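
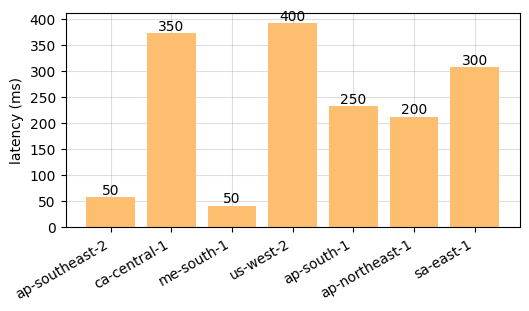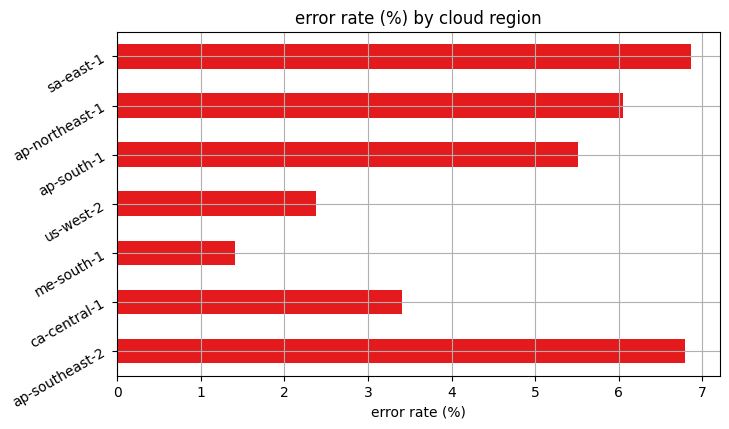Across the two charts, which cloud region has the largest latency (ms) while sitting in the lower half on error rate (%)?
Chart 2 median error rate (%) ≈ 6; below-median cloud regions: ca-central-1, me-south-1, us-west-2. Among those, us-west-2 has the highest latency (ms) (≈ 400).

us-west-2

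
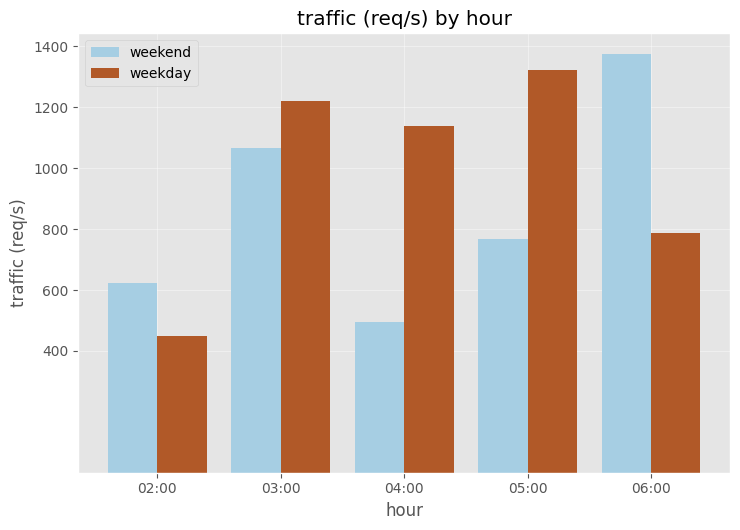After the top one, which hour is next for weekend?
03:00

Top 3 for weekend: 06:00 ≈ 1400, 03:00 ≈ 1000, 05:00 ≈ 800.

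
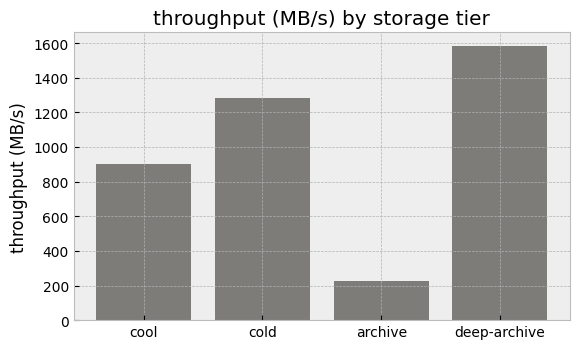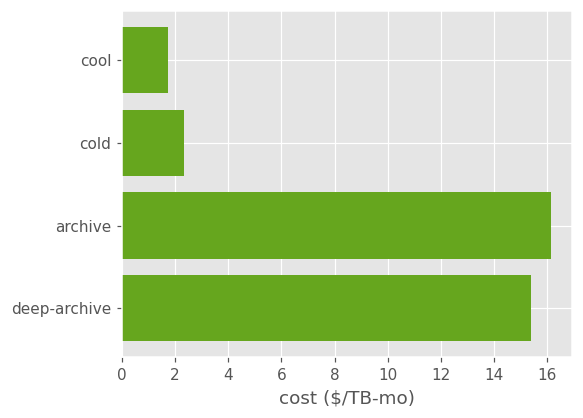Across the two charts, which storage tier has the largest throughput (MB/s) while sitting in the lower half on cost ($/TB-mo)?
Chart 2 median cost ($/TB-mo) ≈ 8; below-median storage tiers: cool, cold. Among those, cold has the highest throughput (MB/s) (≈ 1200).

cold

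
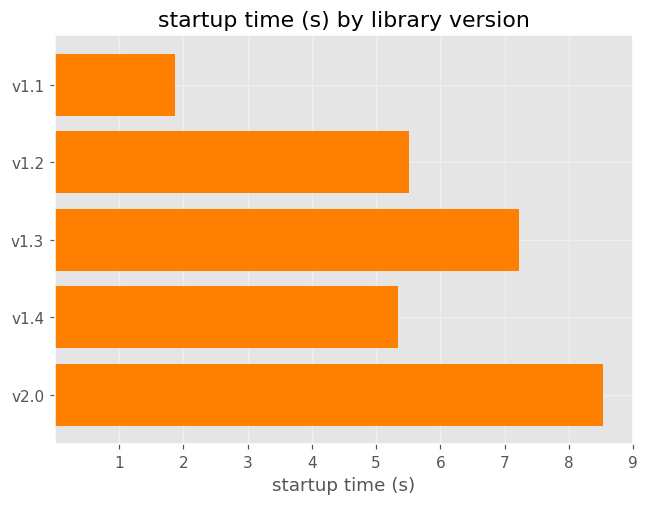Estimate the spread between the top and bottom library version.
≈ 7

Max v2.0 ≈ 9, min v1.1 ≈ 2; range ≈ 7.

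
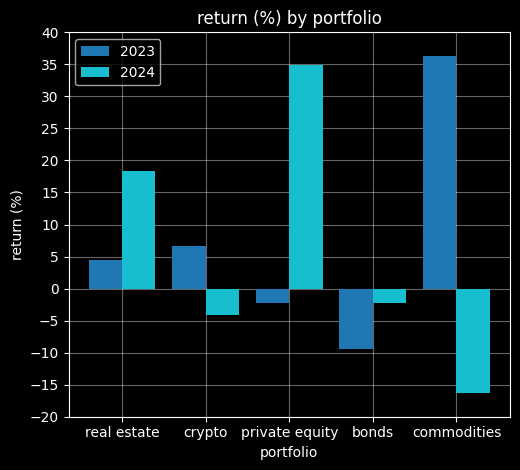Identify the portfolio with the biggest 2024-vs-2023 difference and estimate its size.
commodities, ≈ 50 %

commodities: 2024 ≈ -15, 2023 ≈ 35 → gap ≈ 50. Next-largest (private equity) is only ≈ 35.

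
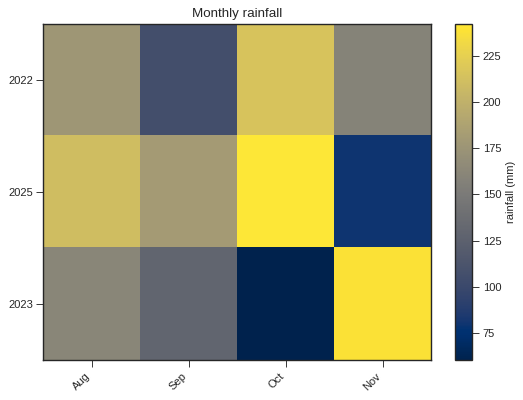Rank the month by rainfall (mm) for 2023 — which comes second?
Aug

Top 3 for 2023: Nov ≈ 240, Aug ≈ 160, Sep ≈ 120.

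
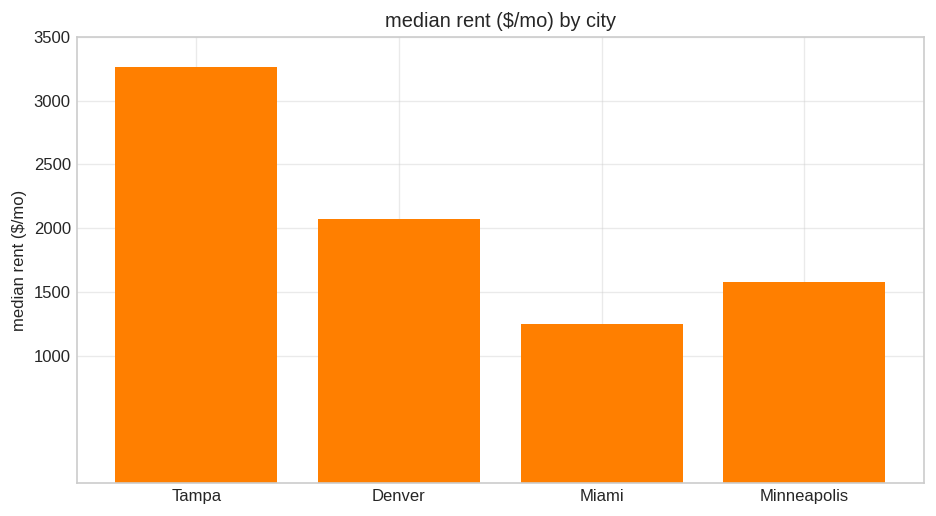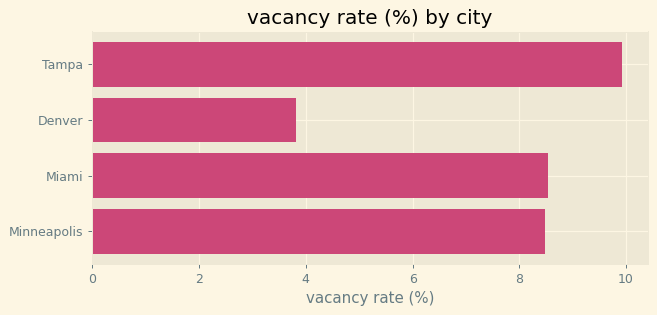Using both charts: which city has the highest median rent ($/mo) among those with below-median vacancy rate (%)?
Chart 2 median vacancy rate (%) ≈ 9; below-median cities: Denver, Minneapolis. Among those, Denver has the highest median rent ($/mo) (≈ 2000).

Denver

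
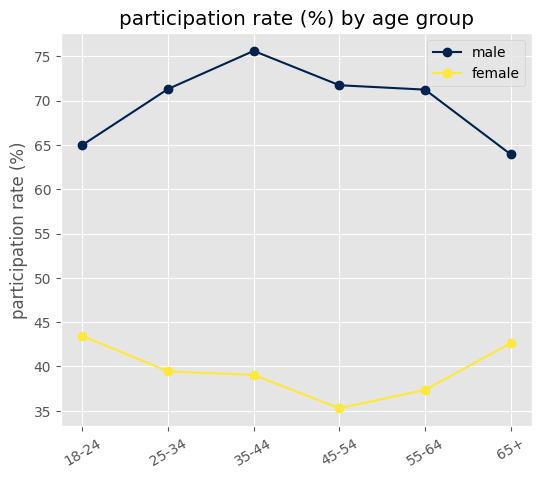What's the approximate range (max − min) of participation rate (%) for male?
Max 35-44 ≈ 75, min 65+ ≈ 65; range ≈ 10.

≈ 10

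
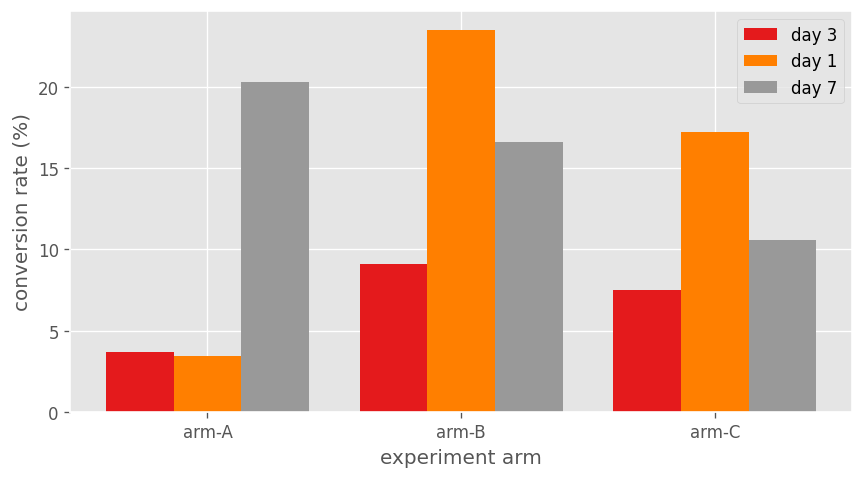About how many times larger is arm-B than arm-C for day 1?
≈ 1.33×

arm-B ≈ 24, arm-C ≈ 18; 24/18 ≈ 1.33.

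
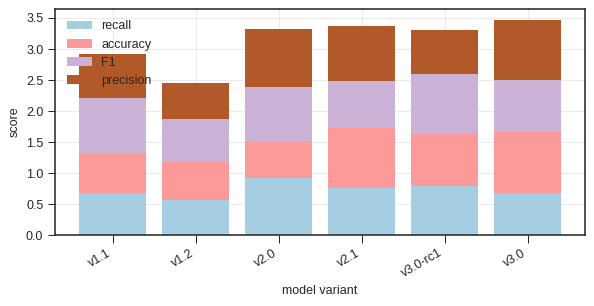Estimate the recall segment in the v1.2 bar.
recall top ≈ 0.5, bottom ≈ 0.0; segment ≈ 0.5.

≈ 0.5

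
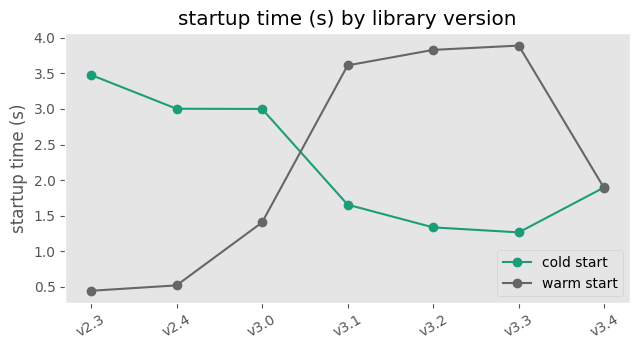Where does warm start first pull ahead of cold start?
v3.0: warm start ≈ 1.5 vs cold start ≈ 3.0 (not yet); v3.1: warm start ≈ 3.5 vs cold start ≈ 1.5 (first crossover).

v3.1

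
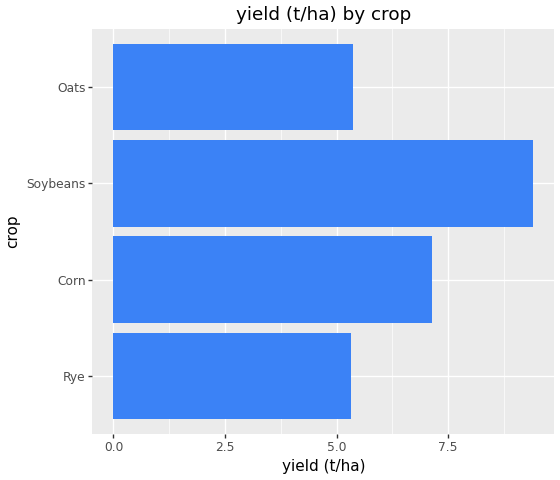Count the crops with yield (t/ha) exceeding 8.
1

Above 8: Soybeans.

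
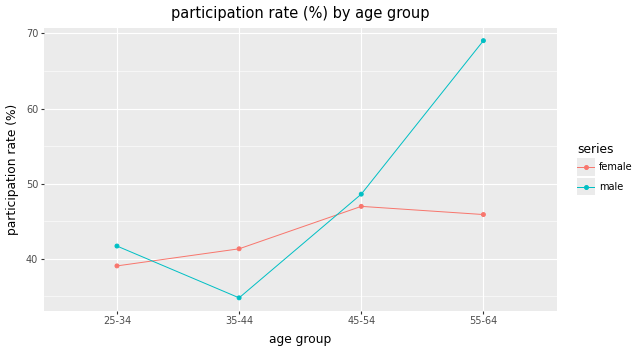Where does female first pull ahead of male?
35-44

25-34: female ≈ 40 vs male ≈ 40 (not yet); 35-44: female ≈ 40 vs male ≈ 35 (first crossover).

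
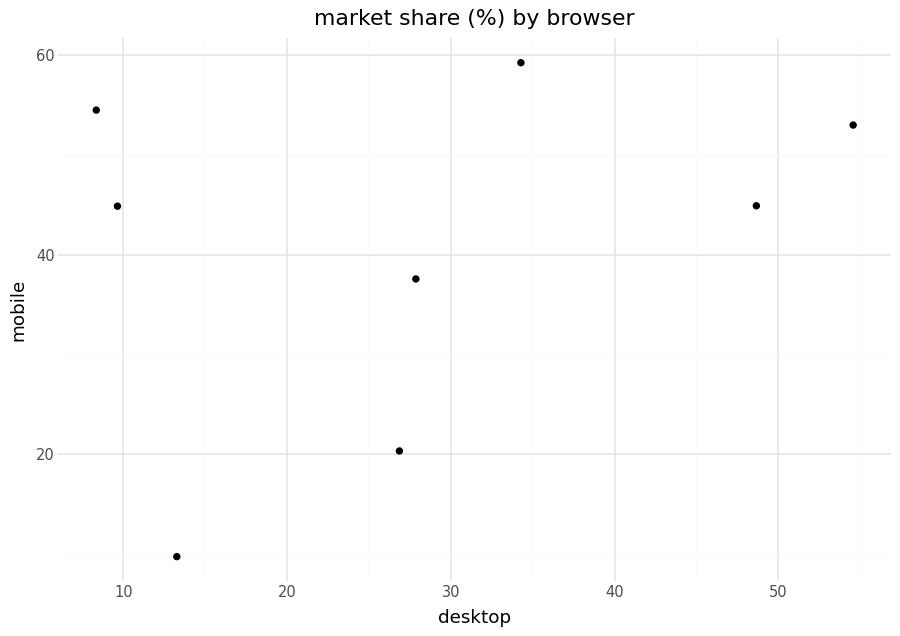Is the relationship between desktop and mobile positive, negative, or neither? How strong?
Points are positively correlated; weak (|r| ≈ 0.3).

positive, weak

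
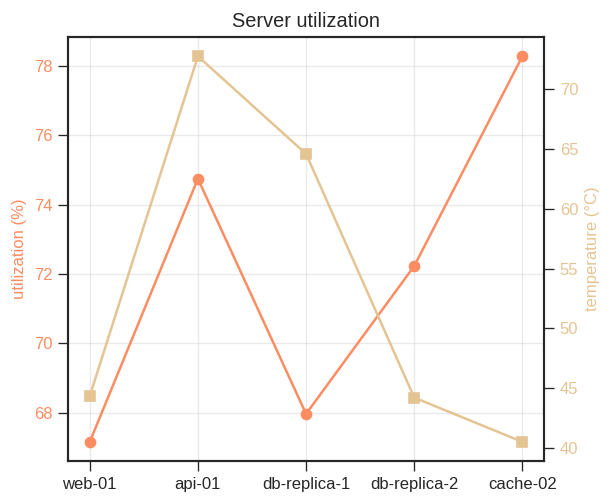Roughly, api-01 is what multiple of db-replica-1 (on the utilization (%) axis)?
≈ 1.1×

api-01 ≈ 75, db-replica-1 ≈ 68; 75/68 ≈ 1.1.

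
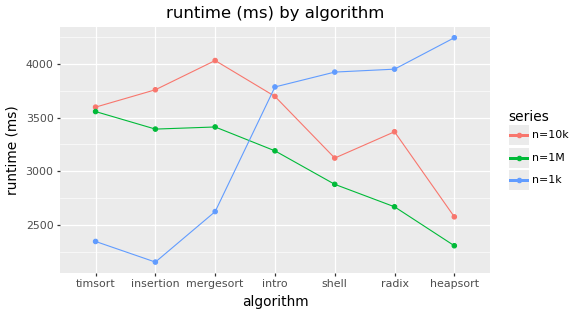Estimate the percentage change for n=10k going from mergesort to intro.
mergesort ≈ 4000, intro ≈ 3600; (3600 − 4000) / 4000 ≈ -10%.

≈ -10%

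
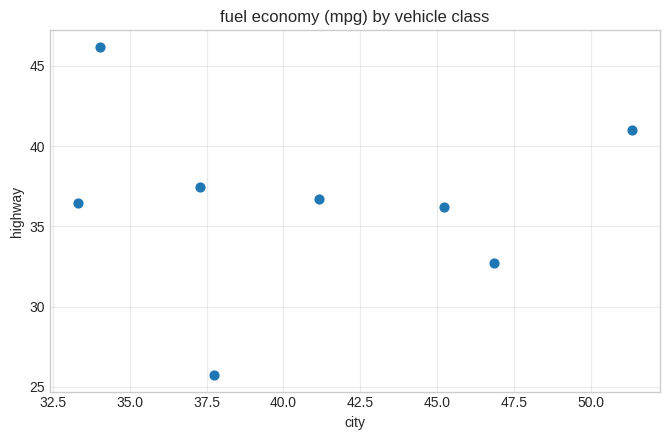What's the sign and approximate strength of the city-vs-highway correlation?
Points are roughly uncorrelated; weak (|r| ≈ 0.0).

no clear correlation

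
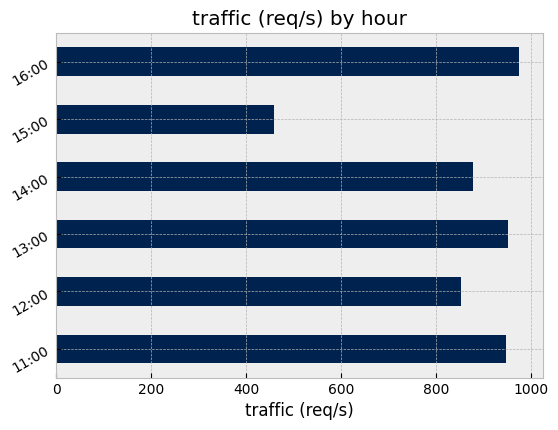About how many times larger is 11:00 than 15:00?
≈ 1.8×

11:00 ≈ 900, 15:00 ≈ 500; 900/500 ≈ 1.8.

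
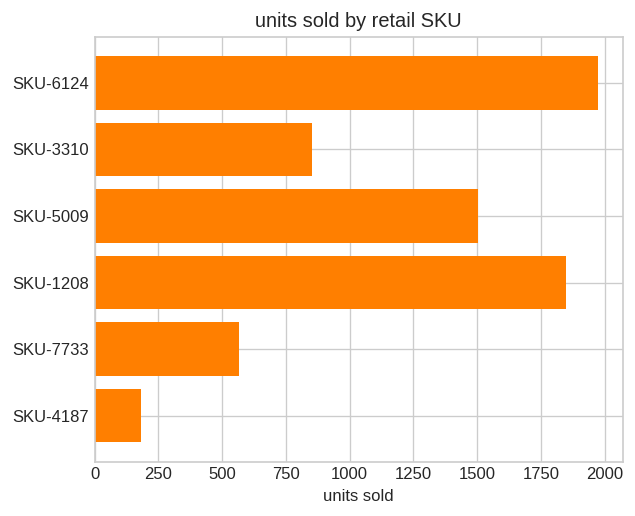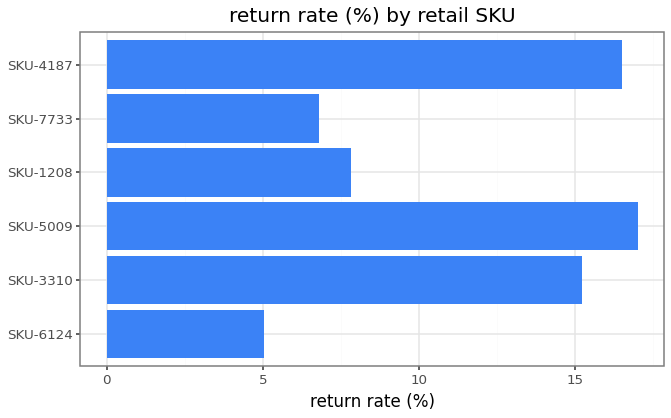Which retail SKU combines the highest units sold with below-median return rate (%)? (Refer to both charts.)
Chart 2 median return rate (%) ≈ 12; below-median retail SKUs: SKU-6124, SKU-1208, SKU-7733. Among those, SKU-6124 has the highest units sold (≈ 2000).

SKU-6124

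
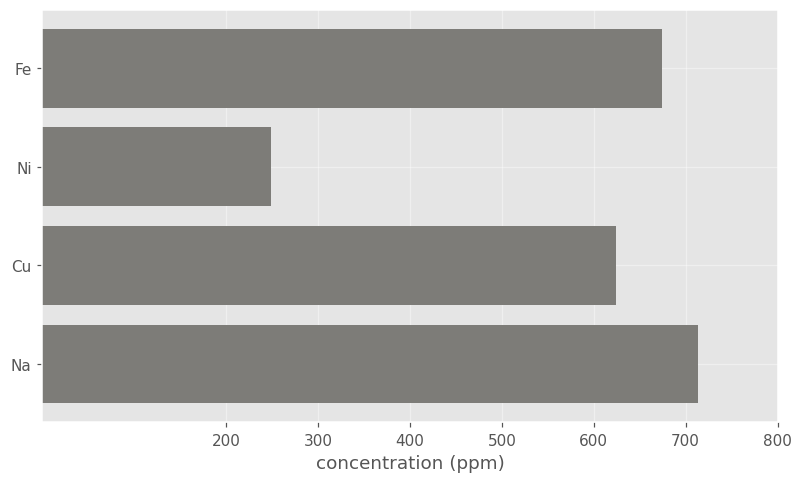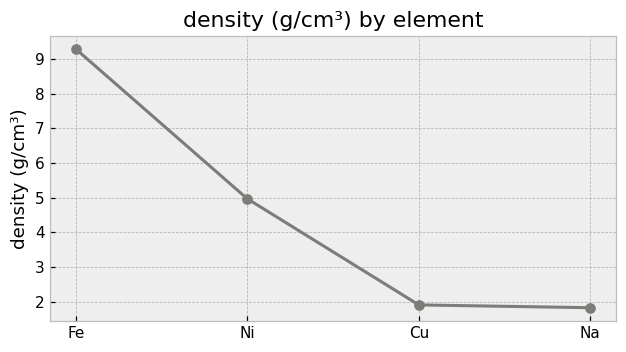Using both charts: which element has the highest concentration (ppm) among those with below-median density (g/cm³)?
Na

Chart 2 median density (g/cm³) ≈ 3; below-median elements: Cu, Na. Among those, Na has the highest concentration (ppm) (≈ 700).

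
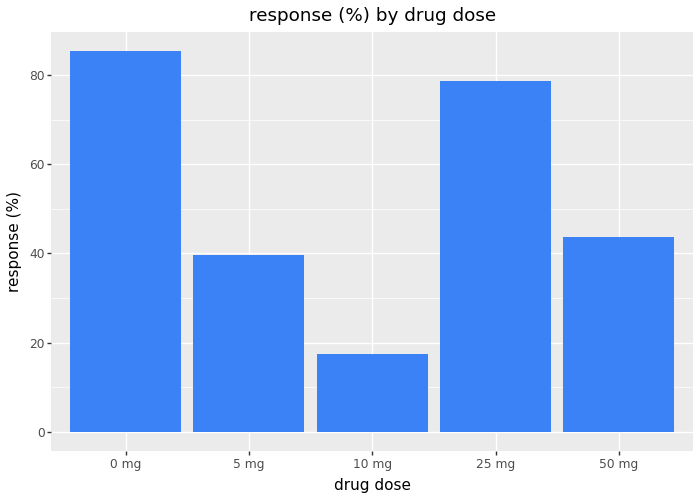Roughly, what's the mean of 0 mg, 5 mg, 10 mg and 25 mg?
≈ 58

(90 + 40 + 20 + 80) / 4 ≈ 58.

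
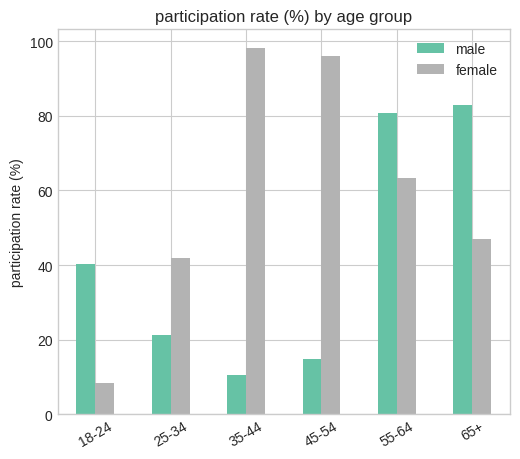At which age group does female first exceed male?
25-34

18-24: female ≈ 10 vs male ≈ 40 (not yet); 25-34: female ≈ 40 vs male ≈ 20 (first crossover).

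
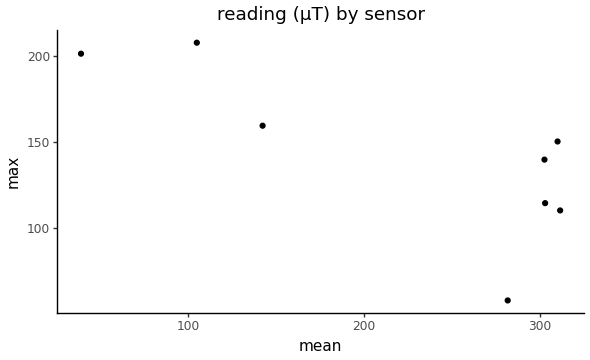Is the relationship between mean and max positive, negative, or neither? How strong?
Points are negatively correlated; strong (|r| ≈ 0.8).

negative, strong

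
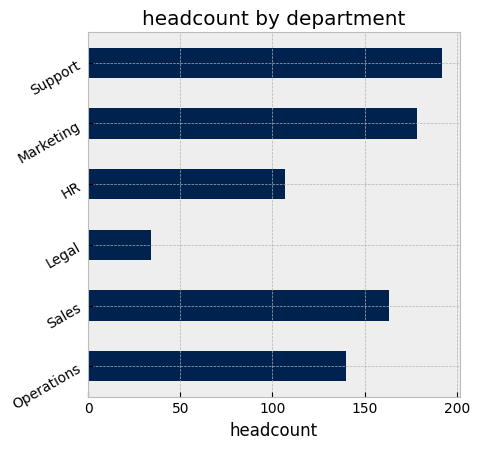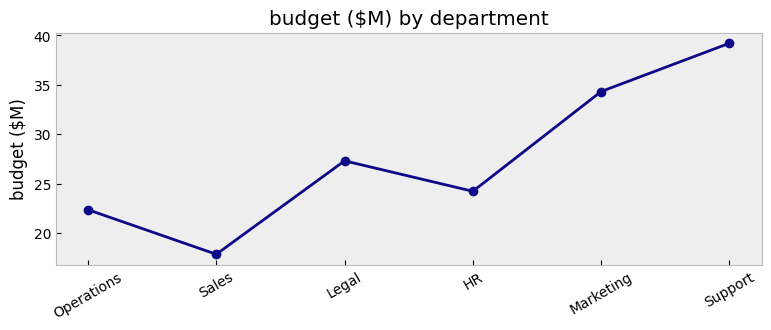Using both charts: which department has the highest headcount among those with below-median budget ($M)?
Sales

Chart 2 median budget ($M) ≈ 25; below-median departments: Operations, Sales, HR. Among those, Sales has the highest headcount (≈ 160).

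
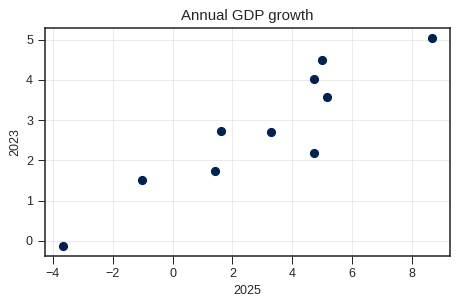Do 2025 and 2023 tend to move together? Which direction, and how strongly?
Points are positively correlated; strong (|r| ≈ 0.9).

positive, strong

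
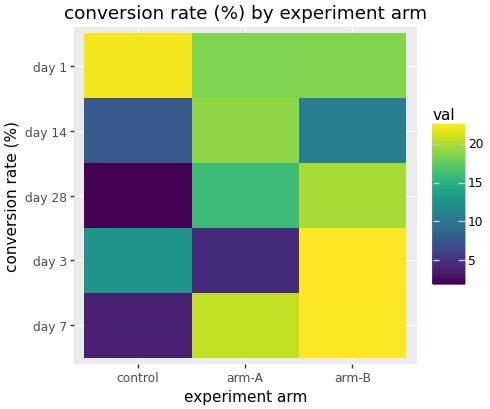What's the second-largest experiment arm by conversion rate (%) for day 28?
arm-A

Top 3 for day 28: arm-B ≈ 20, arm-A ≈ 16, control ≈ 2.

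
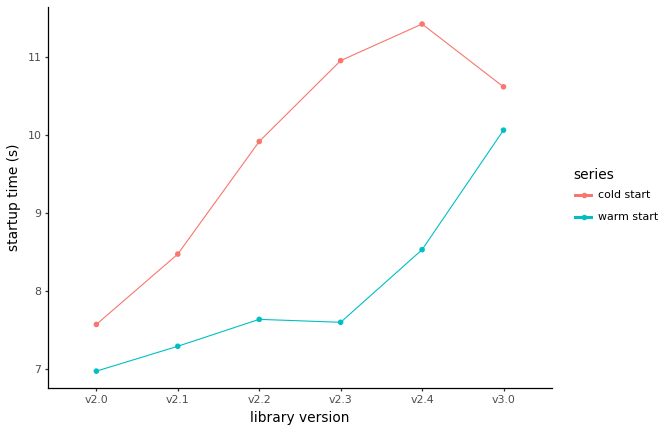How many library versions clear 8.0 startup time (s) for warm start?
Above 8.0: v2.4, v3.0.

2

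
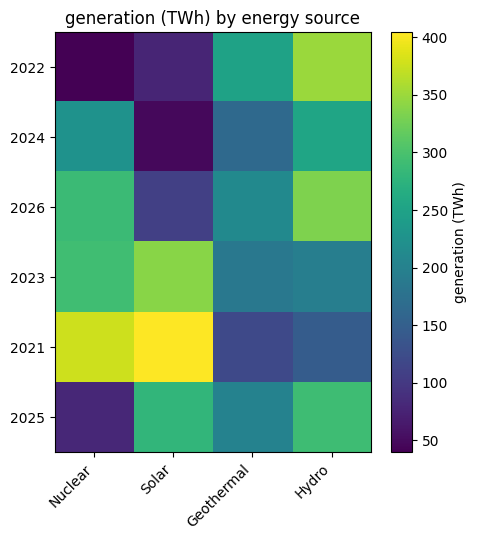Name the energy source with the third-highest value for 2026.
Top 4 for 2026: Hydro ≈ 350, Nuclear ≈ 300, Geothermal ≈ 200, Solar ≈ 100.

Geothermal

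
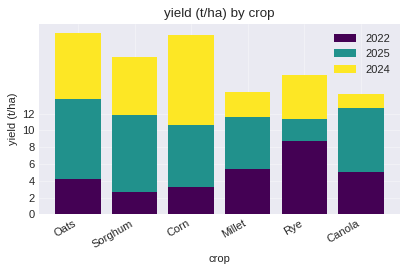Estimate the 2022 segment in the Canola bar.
≈ 6

2022 top ≈ 6, bottom ≈ 0; segment ≈ 6.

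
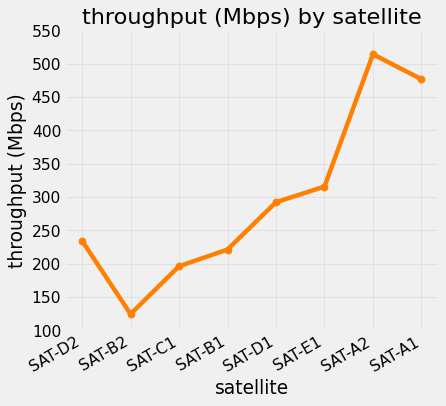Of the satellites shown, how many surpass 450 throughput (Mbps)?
Above 450: SAT-A2, SAT-A1.

2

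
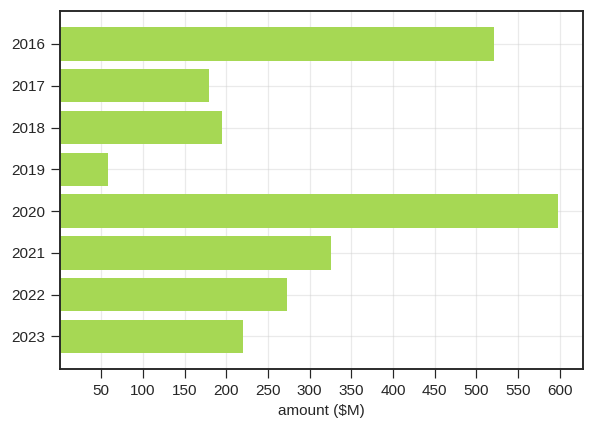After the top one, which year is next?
Top 3: 2020 ≈ 600, 2016 ≈ 500, 2021 ≈ 350.

2016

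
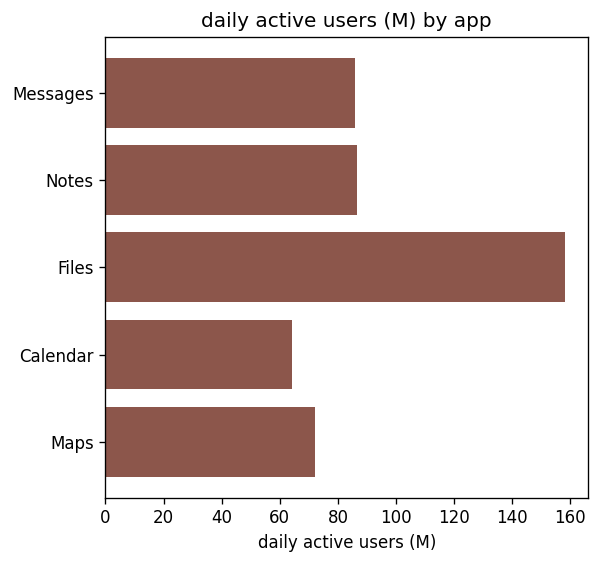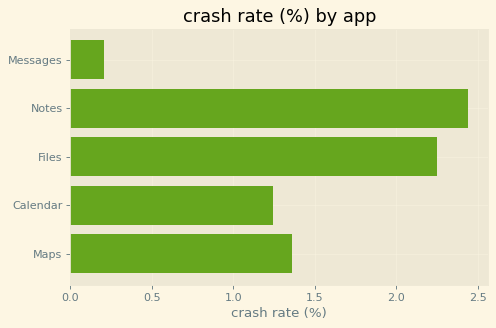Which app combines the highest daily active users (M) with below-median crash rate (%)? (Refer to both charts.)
Messages

Chart 2 median crash rate (%) ≈ 1.5; below-median apps: Messages, Calendar. Among those, Messages has the highest daily active users (M) (≈ 80).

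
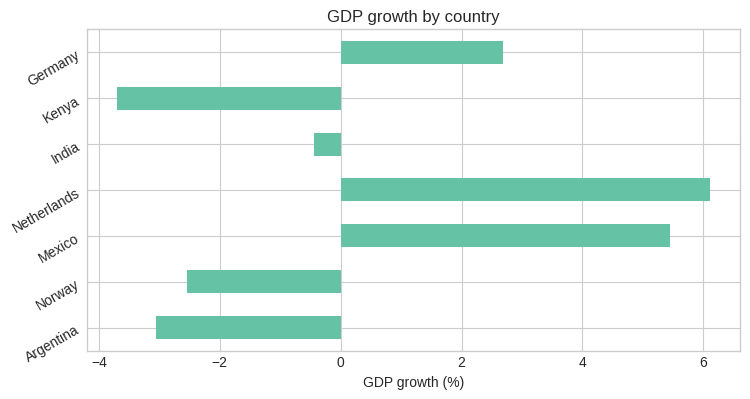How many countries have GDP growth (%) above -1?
4

Above -1: Mexico, Netherlands, India, Germany.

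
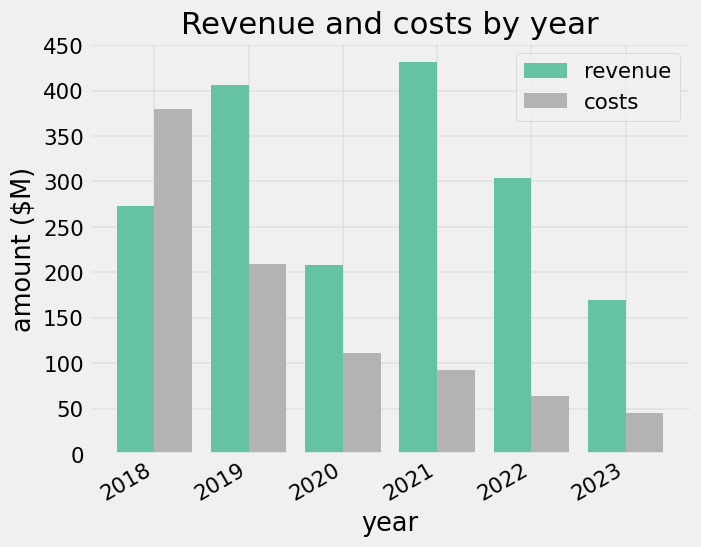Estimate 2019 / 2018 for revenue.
2019 ≈ 400, 2018 ≈ 250; 400/250 ≈ 1.6.

≈ 1.6×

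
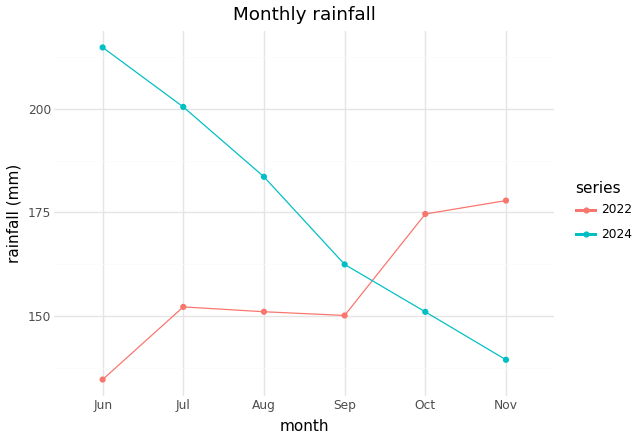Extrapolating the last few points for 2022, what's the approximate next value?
Last three: 150, 170, 180 → slope ≈ 15/step → next ≈ 195.

≈ 195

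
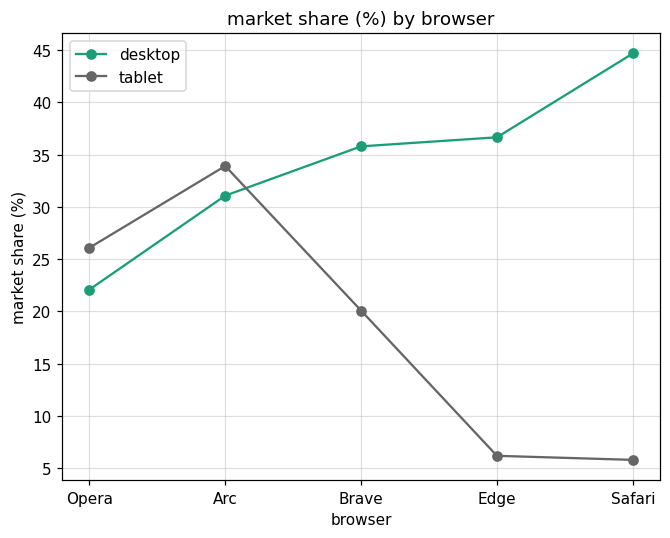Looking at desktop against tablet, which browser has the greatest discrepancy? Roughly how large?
Safari: desktop ≈ 45, tablet ≈ 5 → gap ≈ 40. Next-largest (Edge) is only ≈ 30.

Safari, ≈ 40 %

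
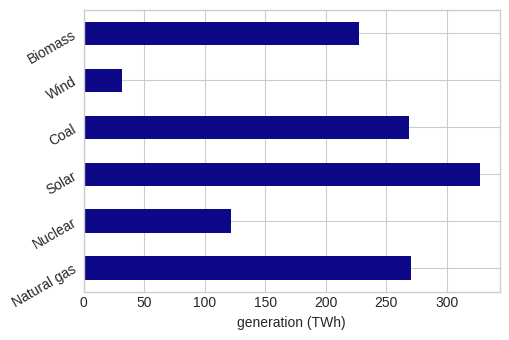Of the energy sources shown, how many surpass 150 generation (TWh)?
4

Above 150: Natural gas, Solar, Coal, Biomass.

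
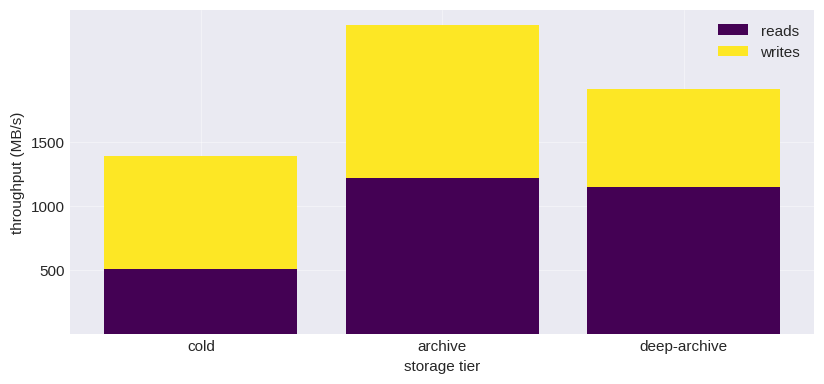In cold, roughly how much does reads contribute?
reads top ≈ 500, bottom ≈ 0; segment ≈ 500.

≈ 500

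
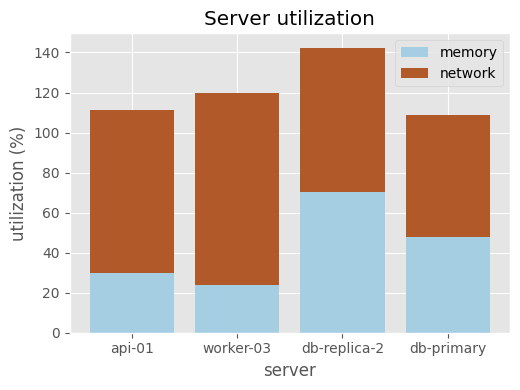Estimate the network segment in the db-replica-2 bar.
network top ≈ 140, bottom ≈ 80; segment ≈ 60.

≈ 60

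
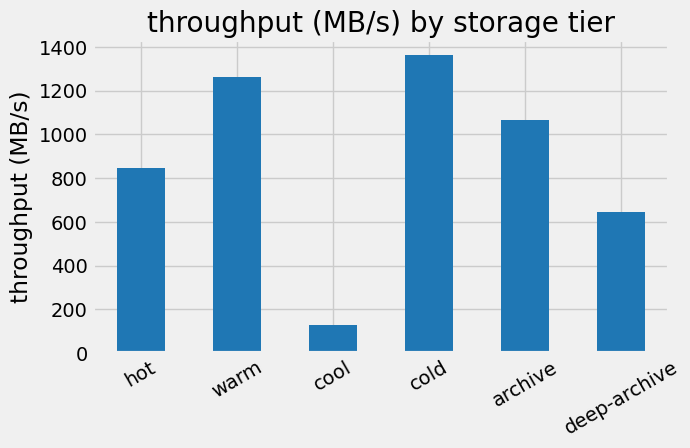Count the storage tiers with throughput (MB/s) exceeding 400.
Above 400: hot, warm, cold, archive, deep-archive.

5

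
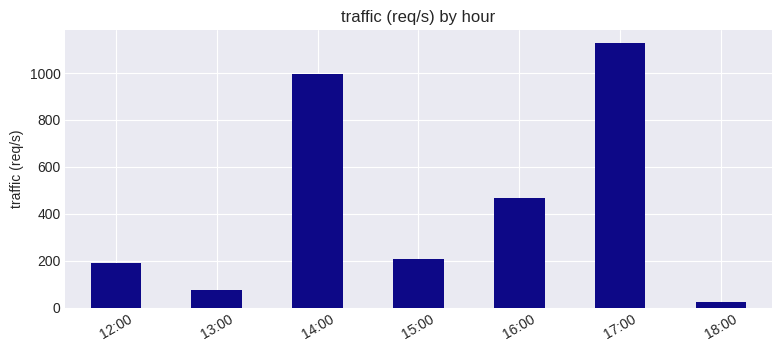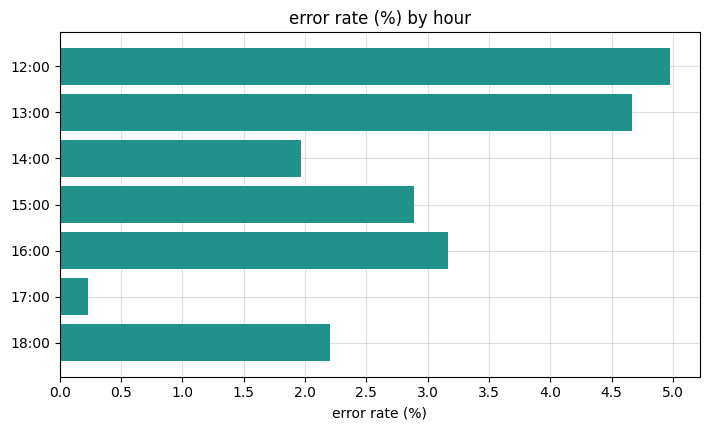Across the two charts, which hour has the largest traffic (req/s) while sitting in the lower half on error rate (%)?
17:00

Chart 2 median error rate (%) ≈ 3; below-median hours: 14:00, 17:00, 18:00. Among those, 17:00 has the highest traffic (req/s) (≈ 1200).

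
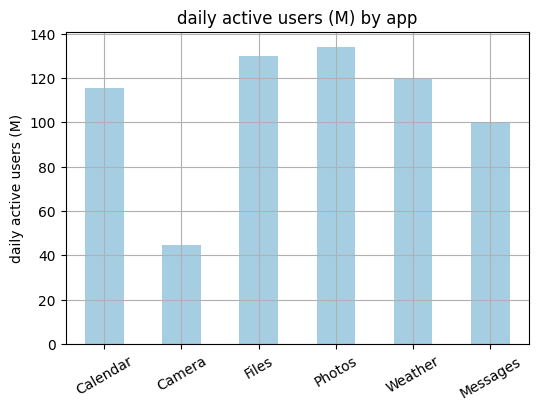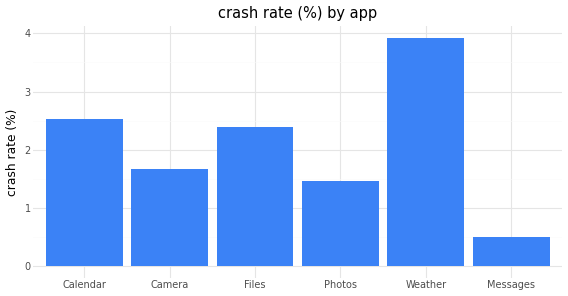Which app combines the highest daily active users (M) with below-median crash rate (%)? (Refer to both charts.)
Photos

Chart 2 median crash rate (%) ≈ 2; below-median apps: Camera, Photos, Messages. Among those, Photos has the highest daily active users (M) (≈ 140).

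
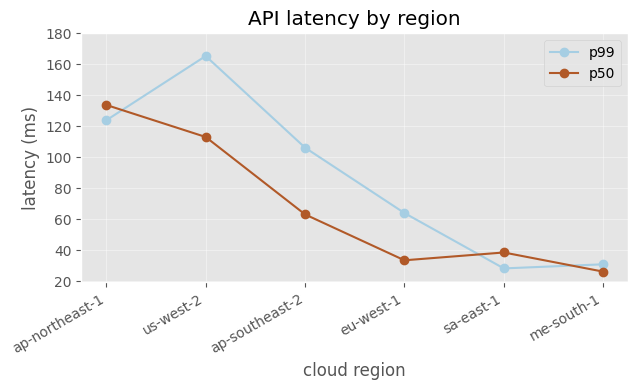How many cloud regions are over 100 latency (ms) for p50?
2

Above 100: ap-northeast-1, us-west-2.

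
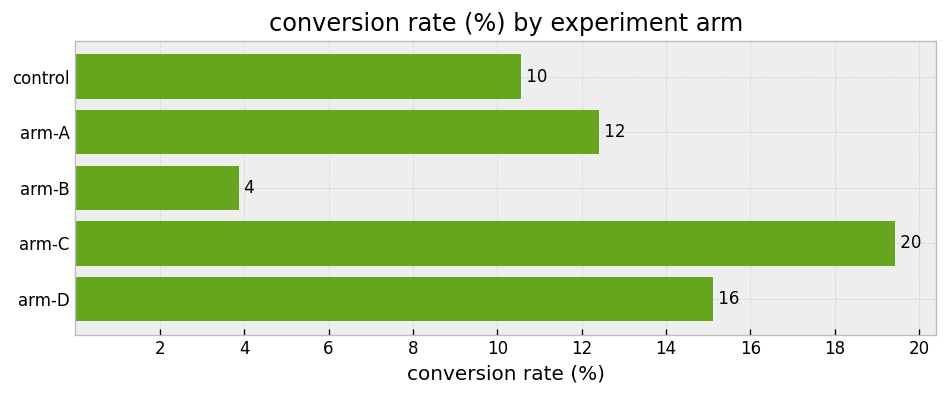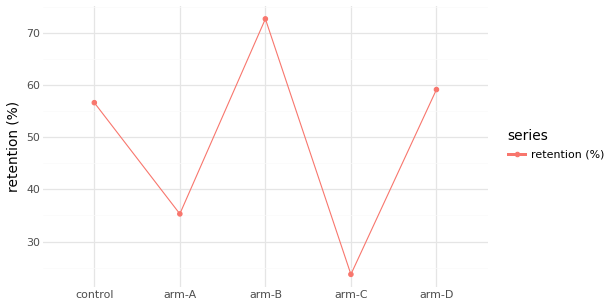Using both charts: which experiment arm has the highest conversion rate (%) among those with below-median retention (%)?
arm-C

Chart 2 median retention (%) ≈ 60; below-median experiment arms: arm-A, arm-C. Among those, arm-C has the highest conversion rate (%) (≈ 20).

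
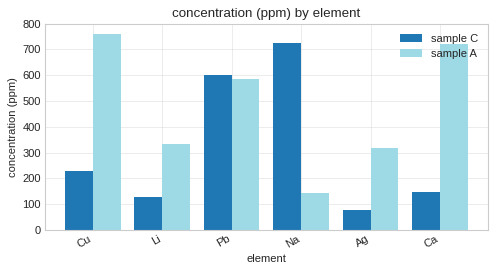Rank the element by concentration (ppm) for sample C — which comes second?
Top 3 for sample C: Na ≈ 700, Pb ≈ 600, Cu ≈ 200.

Pb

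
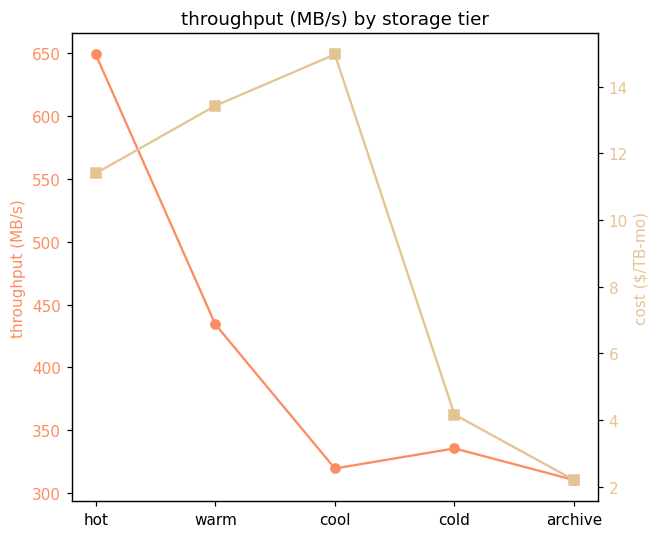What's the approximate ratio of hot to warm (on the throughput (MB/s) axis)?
≈ 1.44×

hot ≈ 650, warm ≈ 450; 650/450 ≈ 1.44.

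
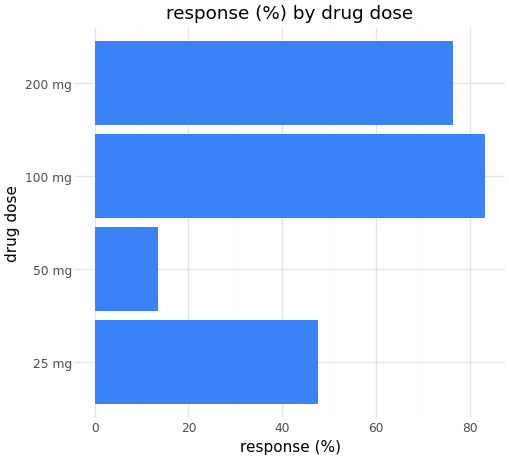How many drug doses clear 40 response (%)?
Above 40: 25 mg, 100 mg, 200 mg.

3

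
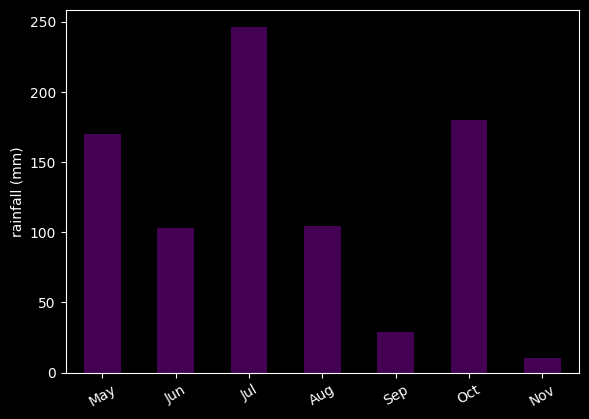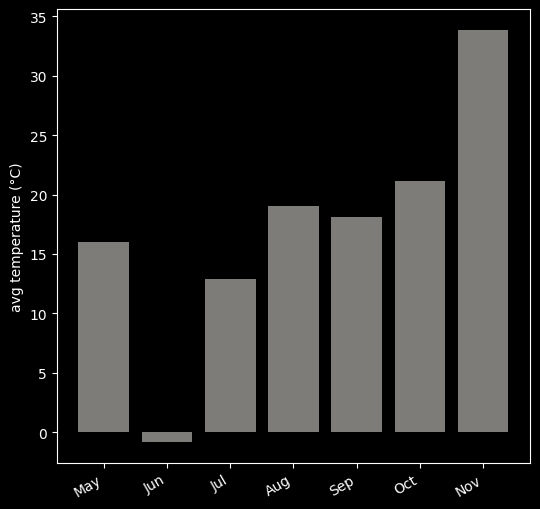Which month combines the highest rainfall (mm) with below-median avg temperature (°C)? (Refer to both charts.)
Chart 2 median avg temperature (°C) ≈ 20; below-median months: May, Jun, Jul. Among those, Jul has the highest rainfall (mm) (≈ 250).

Jul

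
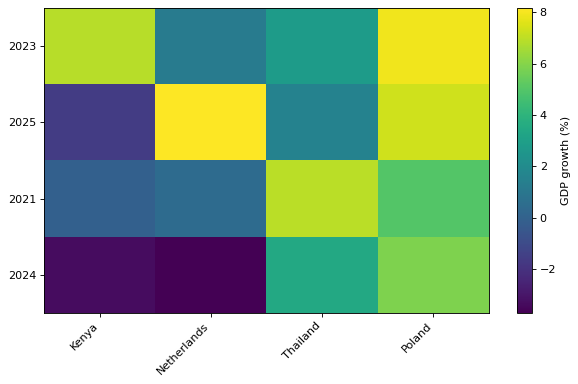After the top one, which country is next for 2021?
Top 3 for 2021: Thailand ≈ 7, Poland ≈ 5, Netherlands ≈ 0.

Poland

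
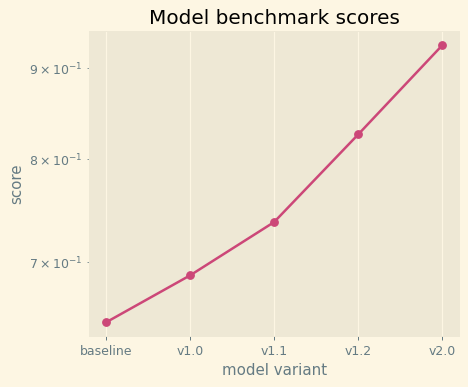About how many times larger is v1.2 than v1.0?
≈ 1.21×

v1.2 ≈ 0.85, v1.0 ≈ 0.70; 0.85/0.70 ≈ 1.21.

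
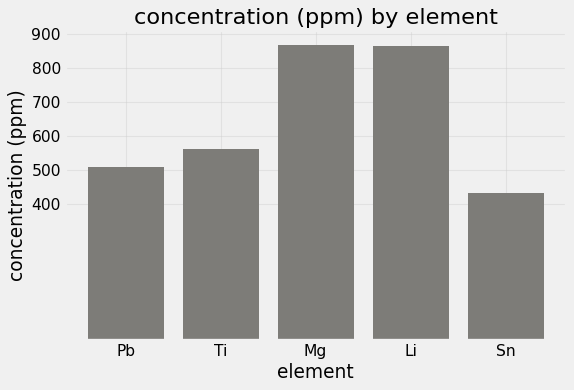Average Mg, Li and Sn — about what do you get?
(900 + 900 + 400) / 3 ≈ 733.

≈ 733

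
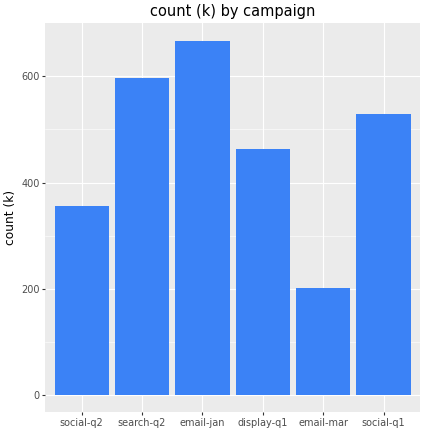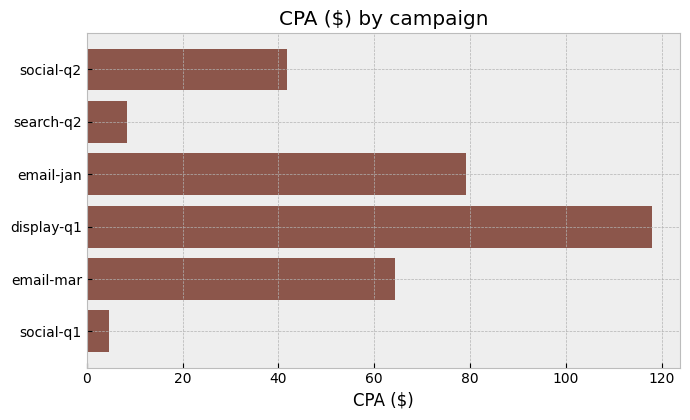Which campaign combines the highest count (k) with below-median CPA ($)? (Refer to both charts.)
Chart 2 median CPA ($) ≈ 60; below-median campaigns: social-q2, search-q2, social-q1. Among those, search-q2 has the highest count (k) (≈ 600).

search-q2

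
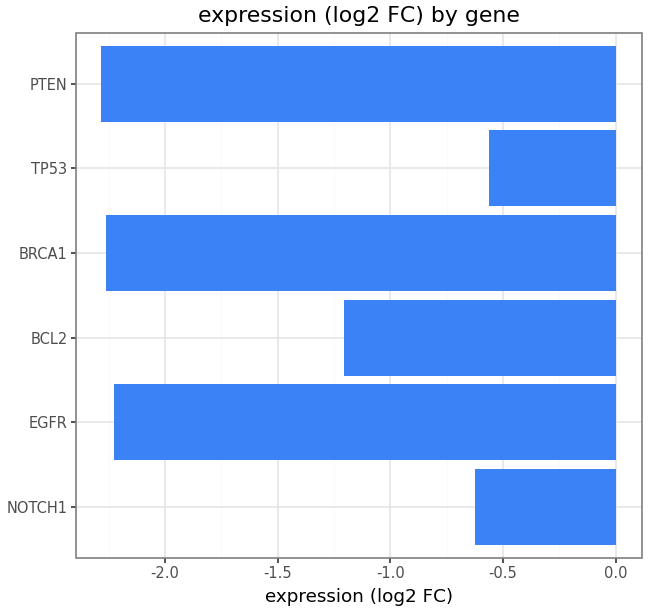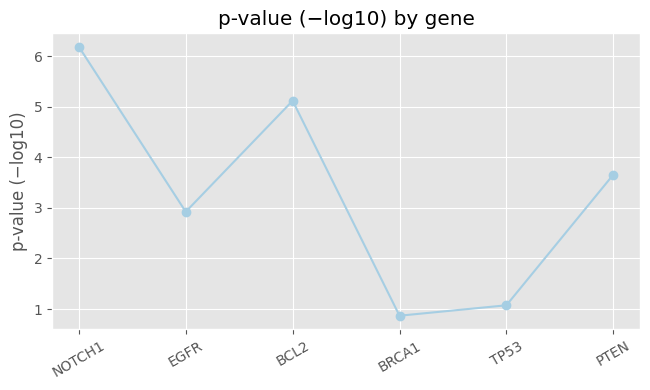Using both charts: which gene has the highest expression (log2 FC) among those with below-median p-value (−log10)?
TP53

Chart 2 median p-value (−log10) ≈ 3; below-median genes: EGFR, BRCA1, TP53. Among those, TP53 has the highest expression (log2 FC) (≈ -1).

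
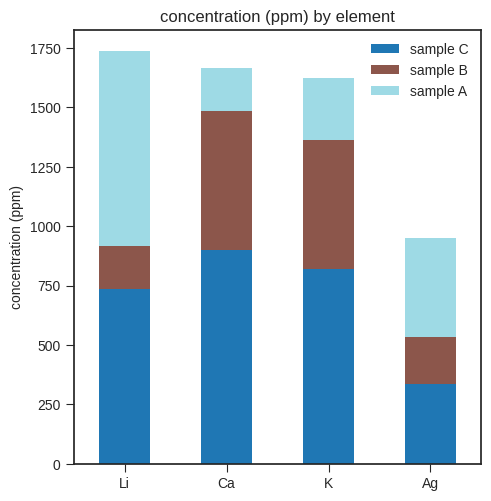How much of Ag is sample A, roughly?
≈ 400

sample A top ≈ 1000, bottom ≈ 600; segment ≈ 400.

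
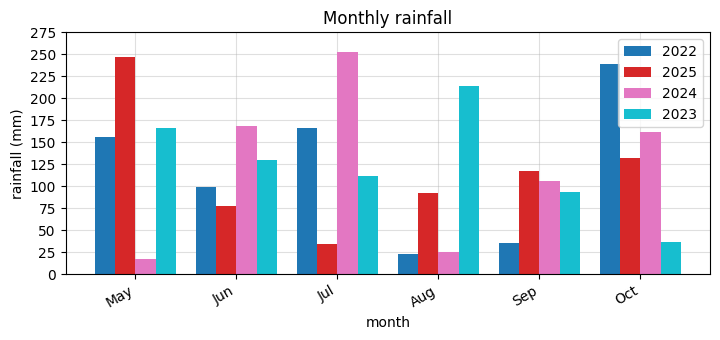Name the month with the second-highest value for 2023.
May

Top 3 for 2023: Aug ≈ 225, May ≈ 175, Jun ≈ 125.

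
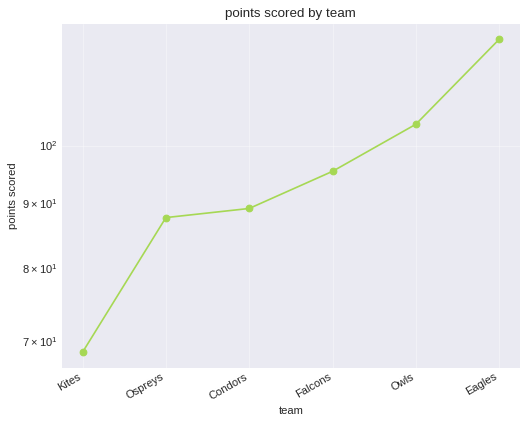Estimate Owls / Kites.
Owls ≈ 105, Kites ≈ 70; 105/70 ≈ 1.5.

≈ 1.5×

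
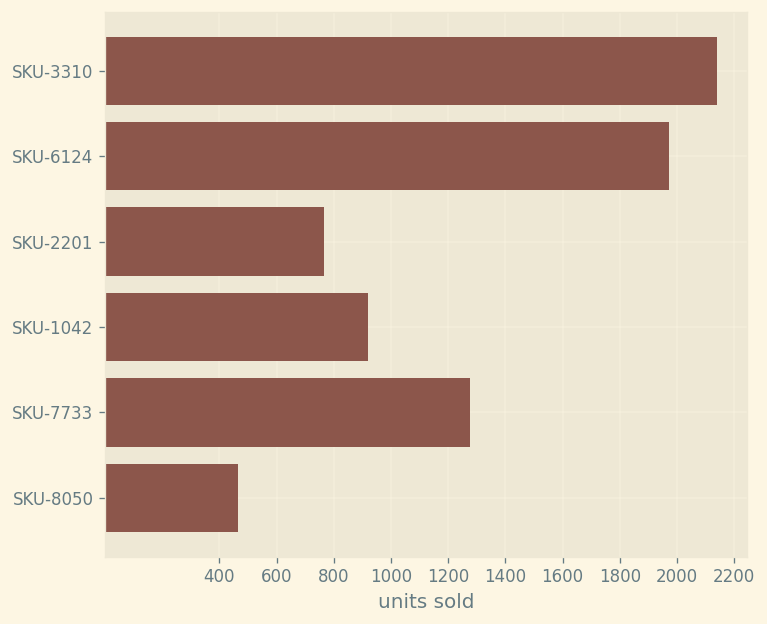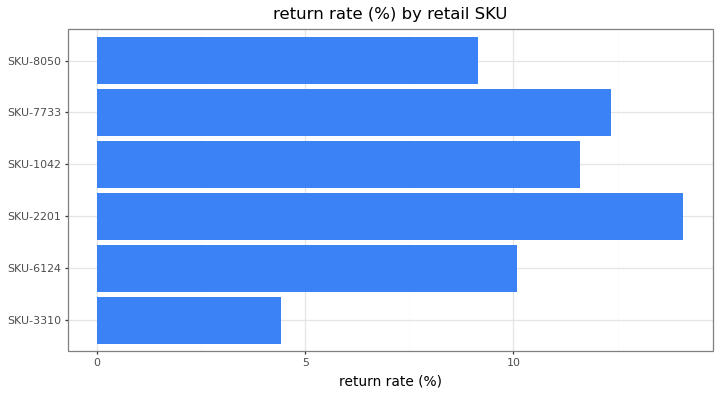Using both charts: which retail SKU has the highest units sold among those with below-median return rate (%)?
Chart 2 median return rate (%) ≈ 10; below-median retail SKUs: SKU-3310, SKU-6124, SKU-8050. Among those, SKU-3310 has the highest units sold (≈ 2200).

SKU-3310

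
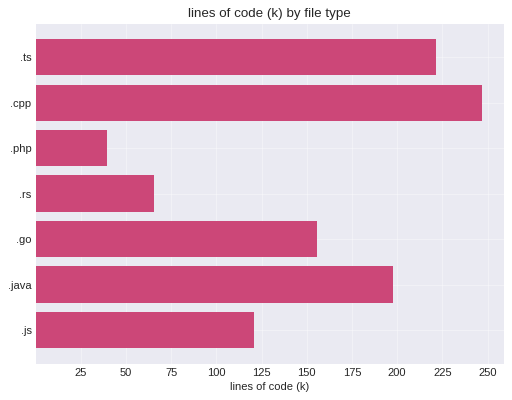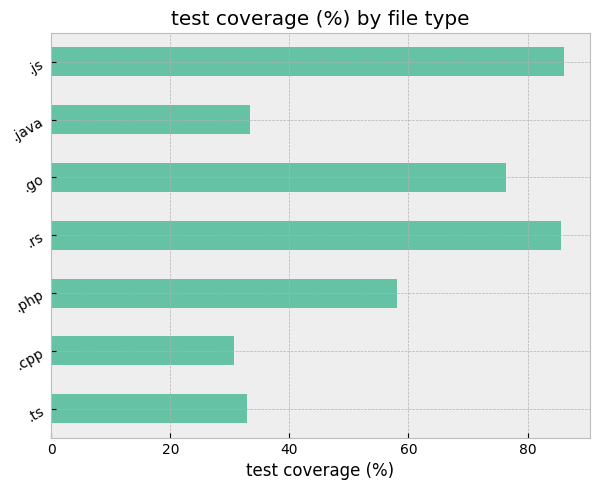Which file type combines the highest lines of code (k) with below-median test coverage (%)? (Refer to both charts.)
.cpp

Chart 2 median test coverage (%) ≈ 60; below-median file types: .ts, .cpp, .java. Among those, .cpp has the highest lines of code (k) (≈ 250).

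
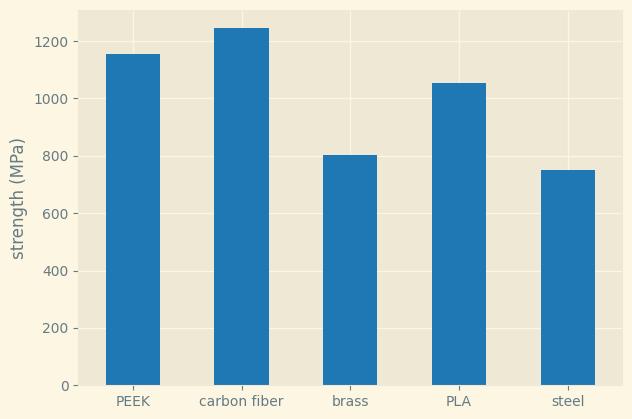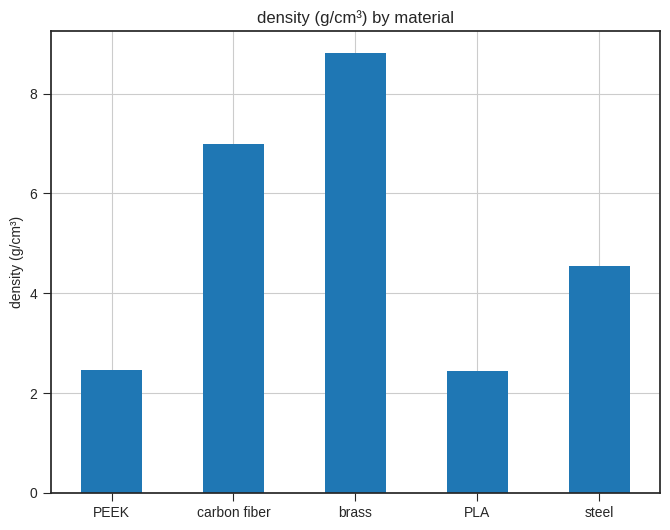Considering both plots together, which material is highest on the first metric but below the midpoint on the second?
Chart 2 median density (g/cm³) ≈ 5; below-median materials: PEEK, PLA. Among those, PEEK has the highest strength (MPa) (≈ 1200).

PEEK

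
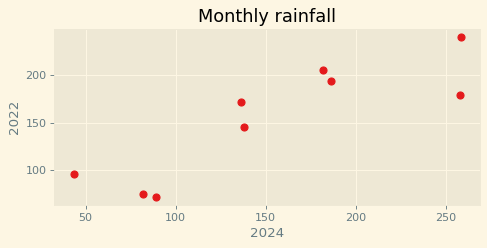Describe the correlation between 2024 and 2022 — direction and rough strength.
positive, strong

Points are positively correlated; strong (|r| ≈ 0.9).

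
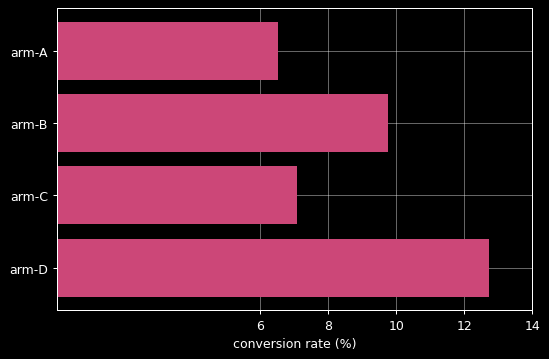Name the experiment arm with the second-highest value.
Top 3: arm-D ≈ 12, arm-B ≈ 10, arm-C ≈ 8.

arm-B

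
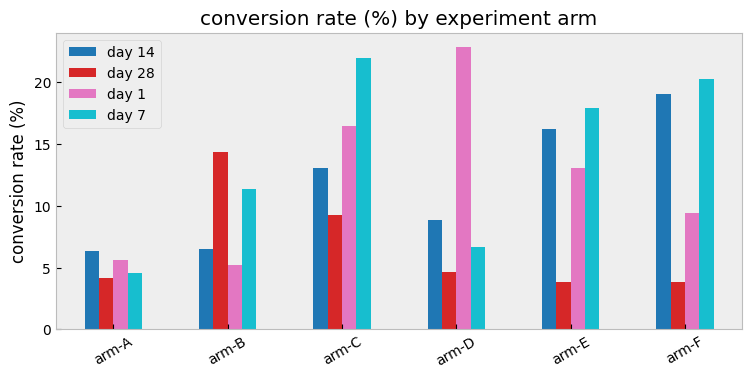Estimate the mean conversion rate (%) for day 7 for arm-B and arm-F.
(12 + 20) / 2 ≈ 16.

≈ 16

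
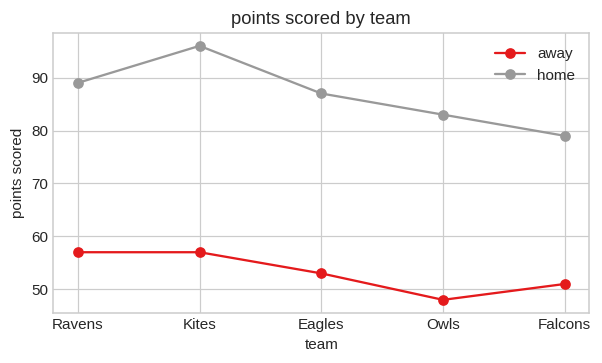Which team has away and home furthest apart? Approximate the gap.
Kites: away ≈ 55, home ≈ 95 → gap ≈ 40. Next-largest (Owls) is only ≈ 35.

Kites, ≈ 40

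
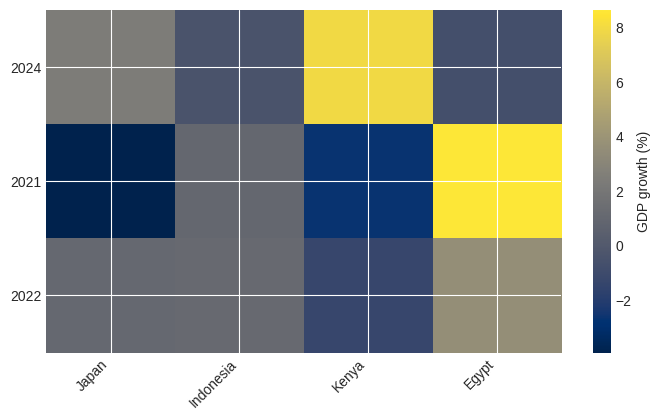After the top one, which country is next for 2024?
Top 3 for 2024: Kenya ≈ 8, Japan ≈ 2, Indonesia ≈ 0.

Japan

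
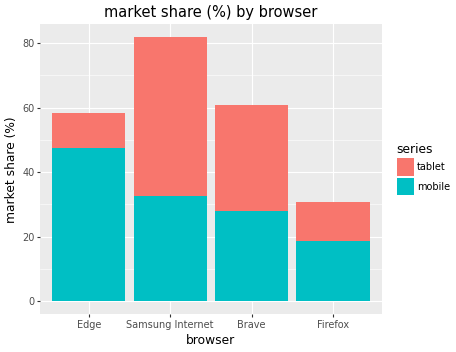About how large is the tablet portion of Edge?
≈ 10

tablet top ≈ 60, bottom ≈ 50; segment ≈ 10.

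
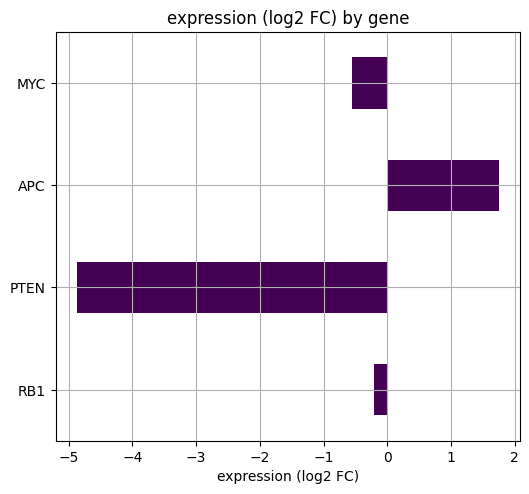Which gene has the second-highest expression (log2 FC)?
Top 3: APC ≈ 2, RB1 ≈ 0, MYC ≈ -1.

RB1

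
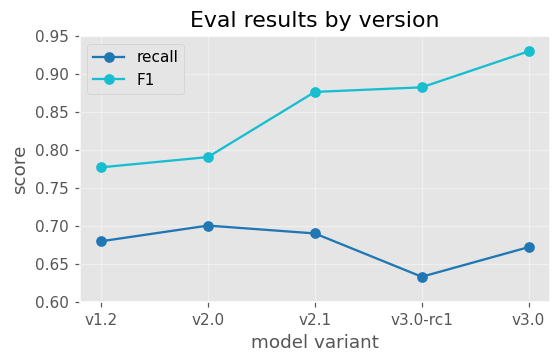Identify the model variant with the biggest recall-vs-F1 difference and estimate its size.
v3.0, ≈ 0.30

v3.0: recall ≈ 0.65, F1 ≈ 0.95 → gap ≈ 0.30. Next-largest (v3.0-rc1) is only ≈ 0.25.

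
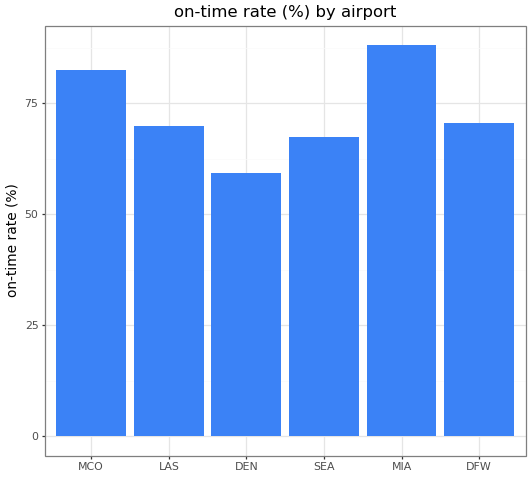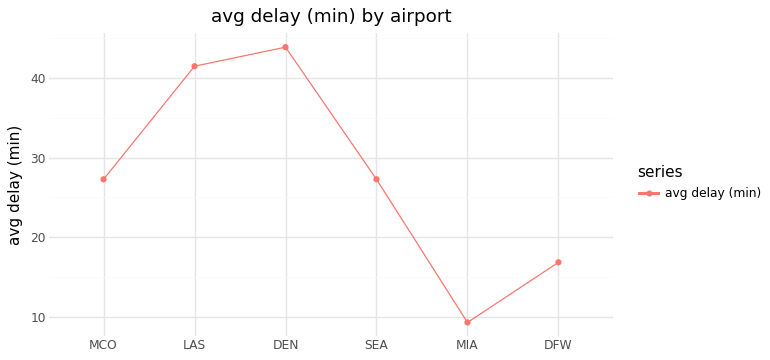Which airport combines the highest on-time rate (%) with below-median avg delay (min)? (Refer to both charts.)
MIA

Chart 2 median avg delay (min) ≈ 25; below-median airports: MCO, MIA, DFW. Among those, MIA has the highest on-time rate (%) (≈ 90).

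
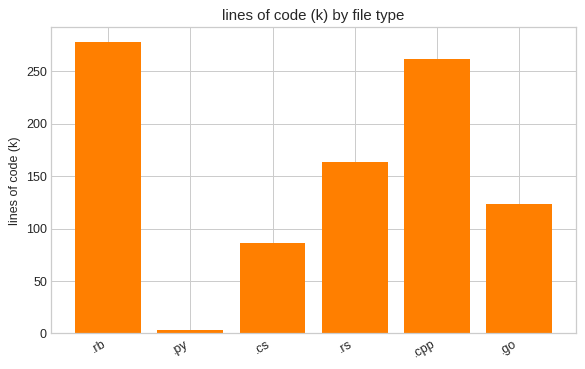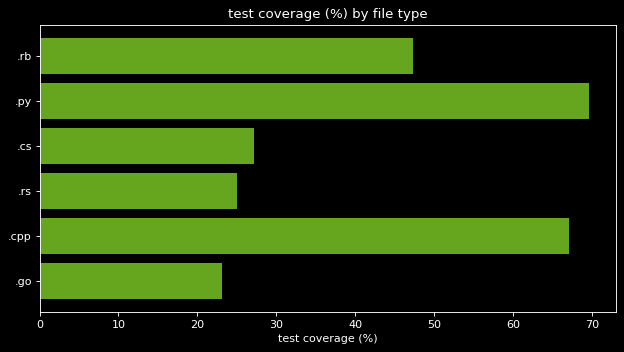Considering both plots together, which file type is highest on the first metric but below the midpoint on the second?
.rs

Chart 2 median test coverage (%) ≈ 40; below-median file types: .cs, .rs, .go. Among those, .rs has the highest lines of code (k) (≈ 150).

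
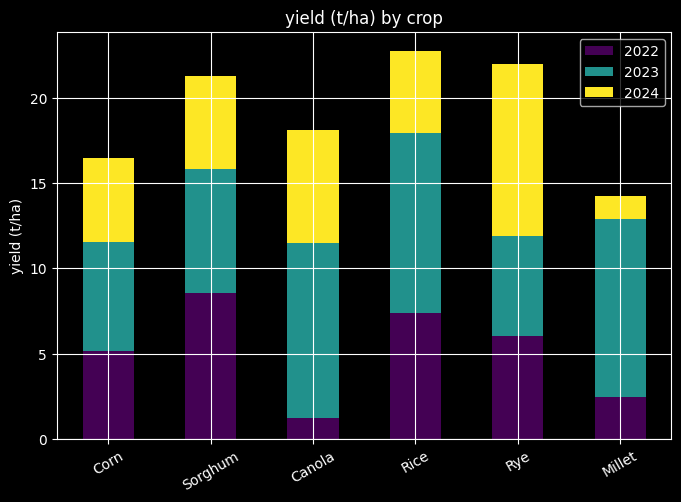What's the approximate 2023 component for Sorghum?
2023 top ≈ 16, bottom ≈ 8; segment ≈ 8.

≈ 8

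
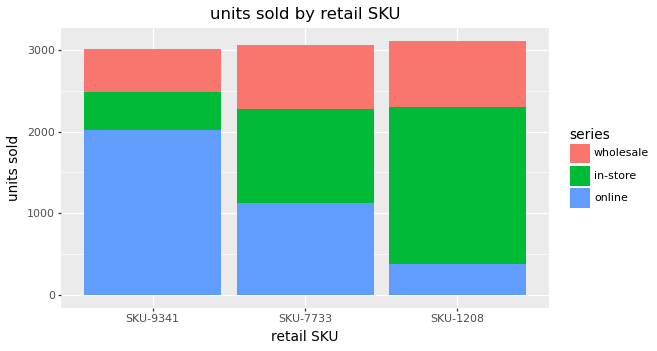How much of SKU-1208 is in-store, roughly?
≈ 2000

in-store top ≈ 2500, bottom ≈ 500; segment ≈ 2000.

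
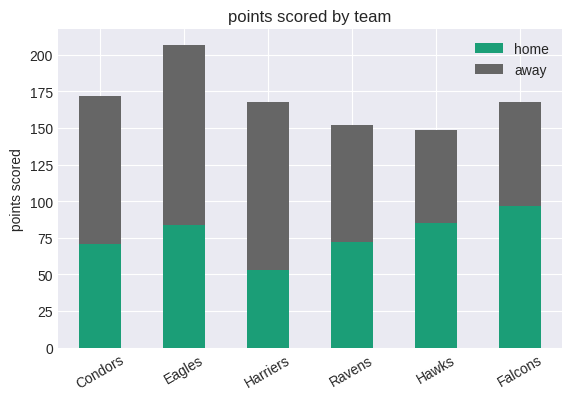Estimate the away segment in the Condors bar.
away top ≈ 180, bottom ≈ 80; segment ≈ 100.

≈ 100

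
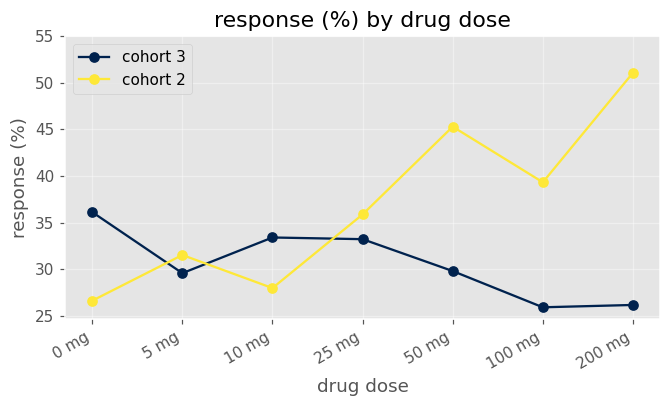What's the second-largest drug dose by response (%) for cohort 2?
50 mg

Top 3 for cohort 2: 200 mg ≈ 50, 50 mg ≈ 45, 100 mg ≈ 40.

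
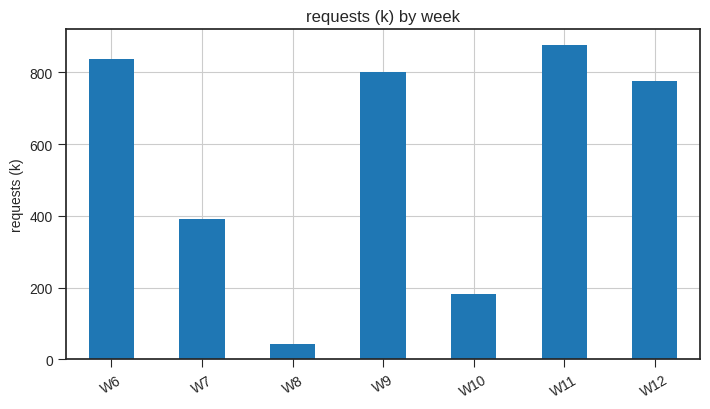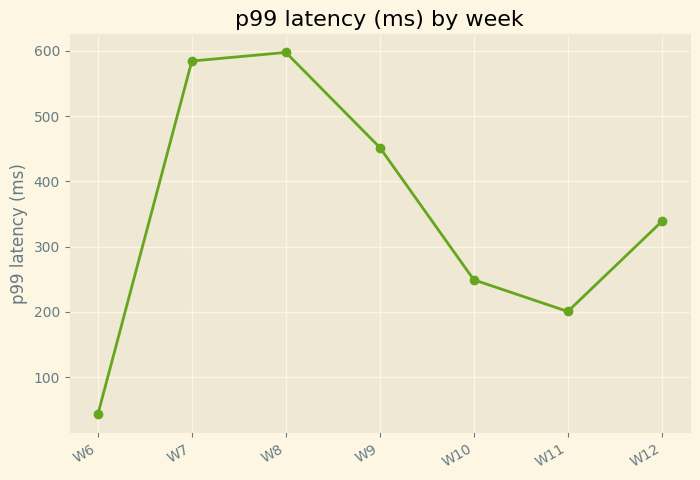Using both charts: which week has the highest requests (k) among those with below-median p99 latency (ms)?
Chart 2 median p99 latency (ms) ≈ 300; below-median weeks: W6, W10, W11. Among those, W11 has the highest requests (k) (≈ 900).

W11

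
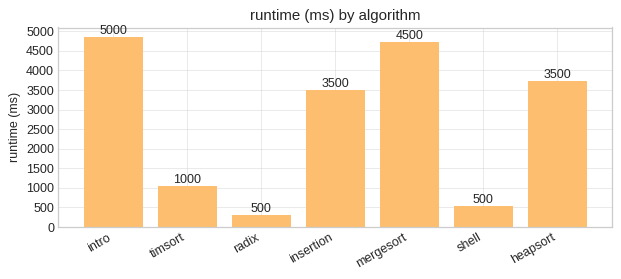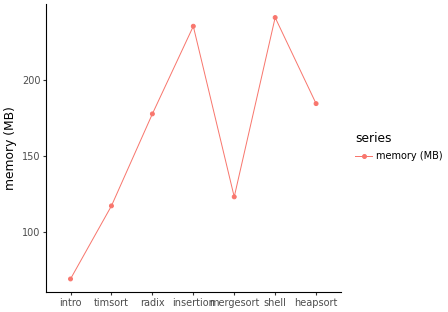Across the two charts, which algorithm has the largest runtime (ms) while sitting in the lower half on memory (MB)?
intro

Chart 2 median memory (MB) ≈ 175; below-median algorithms: intro, timsort, mergesort. Among those, intro has the highest runtime (ms) (≈ 5000).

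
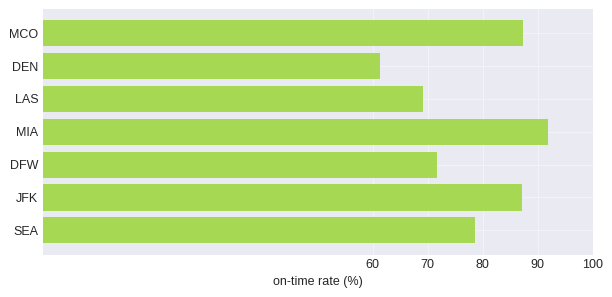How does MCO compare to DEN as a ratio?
≈ 1.5×

MCO ≈ 90, DEN ≈ 60; 90/60 ≈ 1.5.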